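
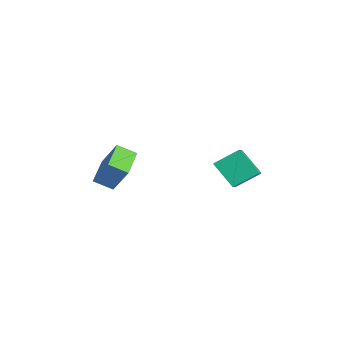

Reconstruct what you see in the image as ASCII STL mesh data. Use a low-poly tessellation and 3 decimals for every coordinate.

solid 
facet normal -0.367 -0.440 -0.820
outer loop
vertex -0.938 -4.766 -4.343
vertex -2.927 -4.323 -3.69
vertex -0.891 -3.621 -4.978
endloop
endfacet
facet normal 0.930 -0.207 -0.305
outer loop
vertex -0.153 -2.737 -3.33
vertex -0.938 -4.766 -4.343
vertex -0.891 -3.621 -4.978
endloop
endfacet
facet normal -0.367 -0.440 -0.820
outer loop
vertex -0.891 -3.621 -4.978
vertex -2.927 -4.323 -3.69
vertex -2.88 -3.178 -4.325
endloop
endfacet
facet normal 0.036 0.874 -0.485
outer loop
vertex -2.88 -3.178 -4.325
vertex -0.153 -2.737 -3.33
vertex -0.891 -3.621 -4.978
endloop
endfacet
facet normal -0.036 -0.874 0.485
outer loop
vertex -0.938 -4.766 -4.343
vertex -2.189 -3.439 -2.042
vertex -2.927 -4.323 -3.69
endloop
endfacet
facet normal 0.930 -0.207 -0.305
outer loop
vertex -0.2 -3.882 -2.695
vertex -0.938 -4.766 -4.343
vertex -0.153 -2.737 -3.33
endloop
endfacet
facet normal -0.036 -0.874 0.485
outer loop
vertex -0.2 -3.882 -2.695
vertex -2.189 -3.439 -2.042
vertex -0.938 -4.766 -4.343
endloop
endfacet
facet normal -0.930 0.207 0.305
outer loop
vertex -2.927 -4.323 -3.69
vertex -2.189 -3.439 -2.042
vertex -2.88 -3.178 -4.325
endloop
endfacet
facet normal 0.036 0.874 -0.485
outer loop
vertex -2.142 -2.294 -2.677
vertex -0.153 -2.737 -3.33
vertex -2.88 -3.178 -4.325
endloop
endfacet
facet normal -0.930 0.207 0.305
outer loop
vertex -2.88 -3.178 -4.325
vertex -2.189 -3.439 -2.042
vertex -2.142 -2.294 -2.677
endloop
endfacet
facet normal 0.367 0.440 0.820
outer loop
vertex -2.142 -2.294 -2.677
vertex -0.2 -3.882 -2.695
vertex -0.153 -2.737 -3.33
endloop
endfacet
facet normal 0.367 0.440 0.820
outer loop
vertex -2.189 -3.439 -2.042
vertex -0.2 -3.882 -2.695
vertex -2.142 -2.294 -2.677
endloop
endfacet
facet normal -0.455 -0.538 0.709
outer loop
vertex 1.14 3.357 -0.956
vertex 0.402 3.549 -1.284
vertex 1.225 1.955 -1.966
endloop
endfacet
facet normal 0.889 -0.231 0.396
outer loop
vertex 2.118 3.011 -3.356
vertex 1.14 3.357 -0.956
vertex 1.225 1.955 -1.966
endloop
endfacet
facet normal -0.456 -0.539 0.709
outer loop
vertex 1.225 1.955 -1.966
vertex 0.402 3.549 -1.284
vertex 0.487 2.147 -2.295
endloop
endfacet
facet normal 0.049 -0.810 -0.584
outer loop
vertex 0.487 2.147 -2.295
vertex 2.118 3.011 -3.356
vertex 1.225 1.955 -1.966
endloop
endfacet
facet normal -0.049 0.810 0.584
outer loop
vertex 1.14 3.357 -0.956
vertex 1.295 4.605 -2.674
vertex 0.402 3.549 -1.284
endloop
endfacet
facet normal 0.889 -0.231 0.396
outer loop
vertex 2.033 4.413 -2.345
vertex 1.14 3.357 -0.956
vertex 2.118 3.011 -3.356
endloop
endfacet
facet normal -0.050 0.810 0.584
outer loop
vertex 2.033 4.413 -2.345
vertex 1.295 4.605 -2.674
vertex 1.14 3.357 -0.956
endloop
endfacet
facet normal -0.889 0.231 -0.395
outer loop
vertex 0.402 3.549 -1.284
vertex 1.295 4.605 -2.674
vertex 0.487 2.147 -2.295
endloop
endfacet
facet normal 0.049 -0.810 -0.584
outer loop
vertex 1.38 3.203 -3.684
vertex 2.118 3.011 -3.356
vertex 0.487 2.147 -2.295
endloop
endfacet
facet normal -0.889 0.231 -0.396
outer loop
vertex 0.487 2.147 -2.295
vertex 1.295 4.605 -2.674
vertex 1.38 3.203 -3.684
endloop
endfacet
facet normal 0.455 0.539 -0.709
outer loop
vertex 1.38 3.203 -3.684
vertex 2.033 4.413 -2.345
vertex 2.118 3.011 -3.356
endloop
endfacet
facet normal 0.456 0.538 -0.709
outer loop
vertex 1.295 4.605 -2.674
vertex 2.033 4.413 -2.345
vertex 1.38 3.203 -3.684
endloop
endfacet

endsolid


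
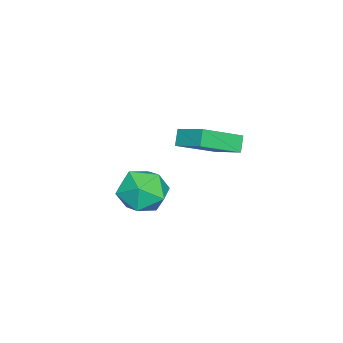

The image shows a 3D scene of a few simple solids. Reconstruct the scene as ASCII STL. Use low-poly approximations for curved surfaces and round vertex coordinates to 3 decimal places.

solid 
facet normal 0.368 0.675 0.640
outer loop
vertex 0.067 0.48 -2.136
vertex -0.63 -0.018 -1.21
vertex 0.536 -0.45 -1.424
endloop
endfacet
facet normal 0.842 0.523 0.129
outer loop
vertex 0.067 0.48 -2.136
vertex 0.536 -0.45 -1.424
vertex 0.728 -0.452 -2.671
endloop
endfacet
facet normal 0.543 0.673 -0.501
outer loop
vertex 0.067 0.48 -2.136
vertex 0.728 -0.452 -2.671
vertex -0.32 -0.021 -3.228
endloop
endfacet
facet normal -0.116 0.918 -0.380
outer loop
vertex 0.067 0.48 -2.136
vertex -0.32 -0.021 -3.228
vertex -1.159 0.247 -2.324
endloop
endfacet
facet normal -0.224 0.919 0.325
outer loop
vertex 0.067 0.48 -2.136
vertex -1.159 0.247 -2.324
vertex -0.63 -0.018 -1.21
endloop
endfacet
facet normal 0.972 -0.178 0.150
outer loop
vertex 0.728 -0.452 -2.671
vertex 0.536 -0.45 -1.424
vertex 0.439 -1.527 -2.076
endloop
endfacet
facet normal 0.204 0.068 0.977
outer loop
vertex 0.536 -0.45 -1.424
vertex -0.63 -0.018 -1.21
vertex -0.4 -1.259 -1.172
endloop
endfacet
facet normal -0.754 0.462 0.468
outer loop
vertex -0.63 -0.018 -1.21
vertex -1.159 0.247 -2.324
vertex -1.448 -0.828 -1.729
endloop
endfacet
facet normal -0.579 0.460 -0.673
outer loop
vertex -1.159 0.247 -2.324
vertex -0.32 -0.021 -3.228
vertex -1.256 -0.83 -2.976
endloop
endfacet
facet normal 0.489 0.064 -0.870
outer loop
vertex -0.32 -0.021 -3.228
vertex 0.728 -0.452 -2.671
vertex -0.09 -1.262 -3.19
endloop
endfacet
facet normal 0.116 -0.918 0.380
outer loop
vertex -0.787 -1.76 -2.264
vertex 0.439 -1.527 -2.076
vertex -0.4 -1.259 -1.172
endloop
endfacet
facet normal -0.543 -0.673 0.501
outer loop
vertex -0.787 -1.76 -2.264
vertex -0.4 -1.259 -1.172
vertex -1.448 -0.828 -1.729
endloop
endfacet
facet normal -0.842 -0.523 -0.129
outer loop
vertex -0.787 -1.76 -2.264
vertex -1.448 -0.828 -1.729
vertex -1.256 -0.83 -2.976
endloop
endfacet
facet normal -0.368 -0.675 -0.640
outer loop
vertex -0.787 -1.76 -2.264
vertex -1.256 -0.83 -2.976
vertex -0.09 -1.262 -3.19
endloop
endfacet
facet normal 0.224 -0.919 -0.325
outer loop
vertex -0.787 -1.76 -2.264
vertex -0.09 -1.262 -3.19
vertex 0.439 -1.527 -2.076
endloop
endfacet
facet normal 0.579 -0.460 0.673
outer loop
vertex -0.4 -1.259 -1.172
vertex 0.439 -1.527 -2.076
vertex 0.536 -0.45 -1.424
endloop
endfacet
facet normal -0.489 -0.064 0.870
outer loop
vertex -1.448 -0.828 -1.729
vertex -0.4 -1.259 -1.172
vertex -0.63 -0.018 -1.21
endloop
endfacet
facet normal -0.972 0.178 -0.150
outer loop
vertex -1.256 -0.83 -2.976
vertex -1.448 -0.828 -1.729
vertex -1.159 0.247 -2.324
endloop
endfacet
facet normal -0.204 -0.068 -0.977
outer loop
vertex -0.09 -1.262 -3.19
vertex -1.256 -0.83 -2.976
vertex -0.32 -0.021 -3.228
endloop
endfacet
facet normal 0.754 -0.462 -0.468
outer loop
vertex 0.439 -1.527 -2.076
vertex -0.09 -1.262 -3.19
vertex 0.728 -0.452 -2.671
endloop
endfacet
facet normal -0.680 0.573 -0.457
outer loop
vertex -0.437 2.608 1.932
vertex 0.2 3.893 2.593
vertex 0.071 2.691 1.28
endloop
endfacet
facet normal -0.403 -0.814 -0.418
outer loop
vertex 1.48 1.507 2.227
vertex -0.437 2.608 1.932
vertex 0.071 2.691 1.28
endloop
endfacet
facet normal -0.681 0.572 -0.457
outer loop
vertex 0.071 2.691 1.28
vertex 0.2 3.893 2.593
vertex 0.708 3.977 1.942
endloop
endfacet
facet normal 0.612 0.101 -0.784
outer loop
vertex 0.708 3.977 1.942
vertex 1.48 1.507 2.227
vertex 0.071 2.691 1.28
endloop
endfacet
facet normal -0.612 -0.100 0.785
outer loop
vertex -0.437 2.608 1.932
vertex 1.609 2.709 3.54
vertex 0.2 3.893 2.593
endloop
endfacet
facet normal -0.403 -0.814 -0.419
outer loop
vertex 0.972 1.423 2.878
vertex -0.437 2.608 1.932
vertex 1.48 1.507 2.227
endloop
endfacet
facet normal -0.612 -0.101 0.785
outer loop
vertex 0.972 1.423 2.878
vertex 1.609 2.709 3.54
vertex -0.437 2.608 1.932
endloop
endfacet
facet normal 0.402 0.814 0.419
outer loop
vertex 0.2 3.893 2.593
vertex 1.609 2.709 3.54
vertex 0.708 3.977 1.942
endloop
endfacet
facet normal 0.612 0.101 -0.785
outer loop
vertex 2.117 2.792 2.888
vertex 1.48 1.507 2.227
vertex 0.708 3.977 1.942
endloop
endfacet
facet normal 0.404 0.814 0.418
outer loop
vertex 0.708 3.977 1.942
vertex 1.609 2.709 3.54
vertex 2.117 2.792 2.888
endloop
endfacet
facet normal 0.681 -0.573 0.457
outer loop
vertex 2.117 2.792 2.888
vertex 0.972 1.423 2.878
vertex 1.48 1.507 2.227
endloop
endfacet
facet normal 0.681 -0.573 0.457
outer loop
vertex 1.609 2.709 3.54
vertex 0.972 1.423 2.878
vertex 2.117 2.792 2.888
endloop
endfacet

endsolid


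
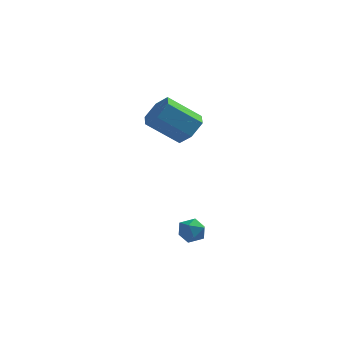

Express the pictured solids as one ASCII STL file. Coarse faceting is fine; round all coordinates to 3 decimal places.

solid 
facet normal -0.971 -0.239 0.028
outer loop
vertex -2.199 -2.744 -3.477
vertex -2.014 -3.467 -3.221
vertex -2.142 -2.886 -2.703
endloop
endfacet
facet normal -0.876 0.459 0.149
outer loop
vertex -2.199 -2.744 -3.477
vertex -2.142 -2.886 -2.703
vertex -1.845 -2.221 -3.004
endloop
endfacet
facet normal -0.536 0.736 -0.413
outer loop
vertex -2.199 -2.744 -3.477
vertex -1.845 -2.221 -3.004
vertex -1.534 -2.39 -3.709
endloop
endfacet
facet normal -0.420 0.210 -0.883
outer loop
vertex -2.199 -2.744 -3.477
vertex -1.534 -2.39 -3.709
vertex -1.638 -3.16 -3.843
endloop
endfacet
facet normal -0.689 -0.392 -0.610
outer loop
vertex -2.199 -2.744 -3.477
vertex -1.638 -3.16 -3.843
vertex -2.014 -3.467 -3.221
endloop
endfacet
facet normal -0.453 0.528 0.719
outer loop
vertex -1.845 -2.221 -3.004
vertex -2.142 -2.886 -2.703
vertex -1.442 -2.62 -2.457
endloop
endfacet
facet normal -0.605 -0.600 0.523
outer loop
vertex -2.142 -2.886 -2.703
vertex -2.014 -3.467 -3.221
vertex -1.546 -3.39 -2.591
endloop
endfacet
facet normal -0.149 -0.848 -0.509
outer loop
vertex -2.014 -3.467 -3.221
vertex -1.638 -3.16 -3.843
vertex -1.235 -3.559 -3.296
endloop
endfacet
facet normal 0.286 0.127 -0.950
outer loop
vertex -1.638 -3.16 -3.843
vertex -1.534 -2.39 -3.709
vertex -0.938 -2.894 -3.597
endloop
endfacet
facet normal 0.097 0.977 -0.191
outer loop
vertex -1.534 -2.39 -3.709
vertex -1.845 -2.221 -3.004
vertex -1.066 -2.313 -3.079
endloop
endfacet
facet normal 0.420 -0.210 0.883
outer loop
vertex -0.881 -3.036 -2.823
vertex -1.442 -2.62 -2.457
vertex -1.546 -3.39 -2.591
endloop
endfacet
facet normal 0.536 -0.736 0.413
outer loop
vertex -0.881 -3.036 -2.823
vertex -1.546 -3.39 -2.591
vertex -1.235 -3.559 -3.296
endloop
endfacet
facet normal 0.876 -0.459 -0.149
outer loop
vertex -0.881 -3.036 -2.823
vertex -1.235 -3.559 -3.296
vertex -0.938 -2.894 -3.597
endloop
endfacet
facet normal 0.971 0.239 -0.028
outer loop
vertex -0.881 -3.036 -2.823
vertex -0.938 -2.894 -3.597
vertex -1.066 -2.313 -3.079
endloop
endfacet
facet normal 0.689 0.392 0.610
outer loop
vertex -0.881 -3.036 -2.823
vertex -1.066 -2.313 -3.079
vertex -1.442 -2.62 -2.457
endloop
endfacet
facet normal -0.286 -0.127 0.950
outer loop
vertex -1.546 -3.39 -2.591
vertex -1.442 -2.62 -2.457
vertex -2.142 -2.886 -2.703
endloop
endfacet
facet normal -0.097 -0.977 0.191
outer loop
vertex -1.235 -3.559 -3.296
vertex -1.546 -3.39 -2.591
vertex -2.014 -3.467 -3.221
endloop
endfacet
facet normal 0.453 -0.528 -0.719
outer loop
vertex -0.938 -2.894 -3.597
vertex -1.235 -3.559 -3.296
vertex -1.638 -3.16 -3.843
endloop
endfacet
facet normal 0.605 0.600 -0.523
outer loop
vertex -1.066 -2.313 -3.079
vertex -0.938 -2.894 -3.597
vertex -1.534 -2.39 -3.709
endloop
endfacet
facet normal 0.149 0.848 0.509
outer loop
vertex -1.442 -2.62 -2.457
vertex -1.066 -2.313 -3.079
vertex -1.845 -2.221 -3.004
endloop
endfacet
facet normal 0.722 0.294 -0.626
outer loop
vertex -1.833 0.094 2.809
vertex -2.537 0.465 2.171
vertex -2.147 1.06 2.901
endloop
endfacet
facet normal 0.619 0.127 0.775
outer loop
vertex -1.833 0.094 2.809
vertex -2.147 1.06 2.901
vertex -3.379 -0.536 4.148
endloop
endfacet
facet normal 0.619 0.127 0.775
outer loop
vertex -3.379 -0.536 4.148
vertex -2.147 1.06 2.901
vertex -3.693 0.43 4.24
endloop
endfacet
facet normal -0.723 -0.294 0.625
outer loop
vertex -3.379 -0.536 4.148
vertex -3.693 0.43 4.24
vertex -4.083 -0.165 3.509
endloop
endfacet
facet normal 0.722 0.294 -0.626
outer loop
vertex -2.147 1.06 2.901
vertex -2.537 0.465 2.171
vertex -2.851 1.431 2.263
endloop
endfacet
facet normal 0.043 0.884 0.466
outer loop
vertex -2.147 1.06 2.901
vertex -2.851 1.431 2.263
vertex -3.693 0.43 4.24
endloop
endfacet
facet normal 0.043 0.884 0.466
outer loop
vertex -3.693 0.43 4.24
vertex -2.851 1.431 2.263
vertex -4.397 0.801 3.602
endloop
endfacet
facet normal -0.722 -0.295 0.625
outer loop
vertex -3.693 0.43 4.24
vertex -4.397 0.801 3.602
vertex -4.083 -0.165 3.509
endloop
endfacet
facet normal 0.723 0.294 -0.625
outer loop
vertex -2.851 1.431 2.263
vertex -2.537 0.465 2.171
vertex -3.241 0.836 1.532
endloop
endfacet
facet normal -0.576 0.757 -0.309
outer loop
vertex -2.851 1.431 2.263
vertex -3.241 0.836 1.532
vertex -4.397 0.801 3.602
endloop
endfacet
facet normal -0.576 0.757 -0.309
outer loop
vertex -4.397 0.801 3.602
vertex -3.241 0.836 1.532
vertex -4.787 0.206 2.871
endloop
endfacet
facet normal -0.722 -0.295 0.625
outer loop
vertex -4.397 0.801 3.602
vertex -4.787 0.206 2.871
vertex -4.083 -0.165 3.509
endloop
endfacet
facet normal 0.723 0.294 -0.625
outer loop
vertex -3.241 0.836 1.532
vertex -2.537 0.465 2.171
vertex -2.927 -0.13 1.44
endloop
endfacet
facet normal -0.619 -0.127 -0.775
outer loop
vertex -3.241 0.836 1.532
vertex -2.927 -0.13 1.44
vertex -4.787 0.206 2.871
endloop
endfacet
facet normal -0.619 -0.127 -0.775
outer loop
vertex -4.787 0.206 2.871
vertex -2.927 -0.13 1.44
vertex -4.473 -0.76 2.779
endloop
endfacet
facet normal -0.722 -0.294 0.626
outer loop
vertex -4.787 0.206 2.871
vertex -4.473 -0.76 2.779
vertex -4.083 -0.165 3.509
endloop
endfacet
facet normal 0.722 0.295 -0.625
outer loop
vertex -2.927 -0.13 1.44
vertex -2.537 0.465 2.171
vertex -2.223 -0.501 2.078
endloop
endfacet
facet normal -0.043 -0.884 -0.466
outer loop
vertex -2.927 -0.13 1.44
vertex -2.223 -0.501 2.078
vertex -4.473 -0.76 2.779
endloop
endfacet
facet normal -0.043 -0.884 -0.466
outer loop
vertex -4.473 -0.76 2.779
vertex -2.223 -0.501 2.078
vertex -3.769 -1.131 3.417
endloop
endfacet
facet normal -0.722 -0.294 0.626
outer loop
vertex -4.473 -0.76 2.779
vertex -3.769 -1.131 3.417
vertex -4.083 -0.165 3.509
endloop
endfacet
facet normal 0.722 0.295 -0.625
outer loop
vertex -2.223 -0.501 2.078
vertex -2.537 0.465 2.171
vertex -1.833 0.094 2.809
endloop
endfacet
facet normal 0.576 -0.757 0.309
outer loop
vertex -2.223 -0.501 2.078
vertex -1.833 0.094 2.809
vertex -3.769 -1.131 3.417
endloop
endfacet
facet normal 0.576 -0.757 0.309
outer loop
vertex -3.769 -1.131 3.417
vertex -1.833 0.094 2.809
vertex -3.379 -0.536 4.148
endloop
endfacet
facet normal -0.723 -0.294 0.625
outer loop
vertex -3.769 -1.131 3.417
vertex -3.379 -0.536 4.148
vertex -4.083 -0.165 3.509
endloop
endfacet

endsolid


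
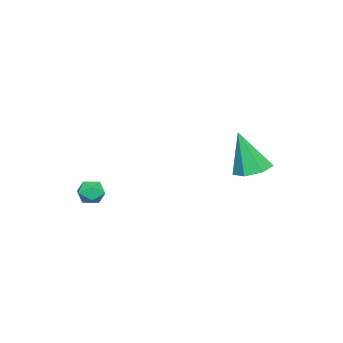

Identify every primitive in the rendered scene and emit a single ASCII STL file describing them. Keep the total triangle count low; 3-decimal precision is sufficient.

solid 
facet normal -0.068 0.297 -0.952
outer loop
vertex -0.965 2.517 -0.289
vertex -1.524 3.19 -0.039
vertex -0.616 3.2 -0.101
endloop
endfacet
facet normal 0.860 -0.484 0.160
outer loop
vertex -0.965 2.517 -0.289
vertex -0.616 3.2 -0.101
vertex -1.376 2.55 2.019
endloop
endfacet
facet normal -0.068 0.296 -0.953
outer loop
vertex -0.616 3.2 -0.101
vertex -1.524 3.19 -0.039
vertex -0.951 3.876 0.133
endloop
endfacet
facet normal 0.869 0.292 0.401
outer loop
vertex -0.616 3.2 -0.101
vertex -0.951 3.876 0.133
vertex -1.376 2.55 2.019
endloop
endfacet
facet normal -0.069 0.296 -0.953
outer loop
vertex -0.951 3.876 0.133
vertex -1.524 3.19 -0.039
vertex -1.717 4.035 0.238
endloop
endfacet
facet normal 0.241 0.768 0.594
outer loop
vertex -0.951 3.876 0.133
vertex -1.717 4.035 0.238
vertex -1.376 2.55 2.019
endloop
endfacet
facet normal -0.068 0.297 -0.953
outer loop
vertex -1.717 4.035 0.238
vertex -1.524 3.19 -0.039
vertex -2.338 3.558 0.134
endloop
endfacet
facet normal -0.550 0.587 0.594
outer loop
vertex -1.717 4.035 0.238
vertex -2.338 3.558 0.134
vertex -1.376 2.55 2.019
endloop
endfacet
facet normal -0.068 0.296 -0.953
outer loop
vertex -2.338 3.558 0.134
vertex -1.524 3.19 -0.039
vertex -2.346 2.804 -0.1
endloop
endfacet
facet normal -0.908 -0.115 0.402
outer loop
vertex -2.338 3.558 0.134
vertex -2.346 2.804 -0.1
vertex -1.376 2.55 2.019
endloop
endfacet
facet normal -0.068 0.296 -0.953
outer loop
vertex -2.346 2.804 -0.1
vertex -1.524 3.19 -0.039
vertex -1.735 2.341 -0.288
endloop
endfacet
facet normal -0.564 -0.810 0.161
outer loop
vertex -2.346 2.804 -0.1
vertex -1.735 2.341 -0.288
vertex -1.376 2.55 2.019
endloop
endfacet
facet normal -0.069 0.297 -0.953
outer loop
vertex -1.735 2.341 -0.288
vertex -1.524 3.19 -0.039
vertex -0.965 2.517 -0.289
endloop
endfacet
facet normal 0.223 -0.973 0.054
outer loop
vertex -1.735 2.341 -0.288
vertex -0.965 2.517 -0.289
vertex -1.376 2.55 2.019
endloop
endfacet
facet normal -0.601 0.749 0.277
outer loop
vertex 2.022 -1.976 -0.937
vertex 2.251 -2.029 -0.296
vertex 2.566 -1.613 -0.738
endloop
endfacet
facet normal -0.401 0.822 -0.404
outer loop
vertex 2.022 -1.976 -0.937
vertex 2.566 -1.613 -0.738
vertex 2.562 -1.916 -1.351
endloop
endfacet
facet normal -0.607 0.238 -0.758
outer loop
vertex 2.022 -1.976 -0.937
vertex 2.562 -1.916 -1.351
vertex 2.246 -2.519 -1.287
endloop
endfacet
facet normal -0.935 -0.195 -0.296
outer loop
vertex 2.022 -1.976 -0.937
vertex 2.246 -2.519 -1.287
vertex 2.054 -2.588 -0.635
endloop
endfacet
facet normal -0.932 0.120 0.343
outer loop
vertex 2.022 -1.976 -0.937
vertex 2.054 -2.588 -0.635
vertex 2.251 -2.029 -0.296
endloop
endfacet
facet normal 0.313 0.851 -0.422
outer loop
vertex 2.562 -1.916 -1.351
vertex 2.566 -1.613 -0.738
vertex 3.126 -1.932 -0.965
endloop
endfacet
facet normal -0.013 0.733 0.680
outer loop
vertex 2.566 -1.613 -0.738
vertex 2.251 -2.029 -0.296
vertex 2.934 -2.001 -0.313
endloop
endfacet
facet normal -0.547 -0.285 0.787
outer loop
vertex 2.251 -2.029 -0.296
vertex 2.054 -2.588 -0.635
vertex 2.618 -2.604 -0.249
endloop
endfacet
facet normal -0.553 -0.795 -0.247
outer loop
vertex 2.054 -2.588 -0.635
vertex 2.246 -2.519 -1.287
vertex 2.614 -2.907 -0.862
endloop
endfacet
facet normal -0.021 -0.095 -0.995
outer loop
vertex 2.246 -2.519 -1.287
vertex 2.562 -1.916 -1.351
vertex 2.929 -2.491 -1.304
endloop
endfacet
facet normal 0.935 0.195 0.296
outer loop
vertex 3.158 -2.544 -0.663
vertex 3.126 -1.932 -0.965
vertex 2.934 -2.001 -0.313
endloop
endfacet
facet normal 0.607 -0.238 0.758
outer loop
vertex 3.158 -2.544 -0.663
vertex 2.934 -2.001 -0.313
vertex 2.618 -2.604 -0.249
endloop
endfacet
facet normal 0.401 -0.822 0.404
outer loop
vertex 3.158 -2.544 -0.663
vertex 2.618 -2.604 -0.249
vertex 2.614 -2.907 -0.862
endloop
endfacet
facet normal 0.601 -0.749 -0.277
outer loop
vertex 3.158 -2.544 -0.663
vertex 2.614 -2.907 -0.862
vertex 2.929 -2.491 -1.304
endloop
endfacet
facet normal 0.932 -0.120 -0.343
outer loop
vertex 3.158 -2.544 -0.663
vertex 2.929 -2.491 -1.304
vertex 3.126 -1.932 -0.965
endloop
endfacet
facet normal 0.553 0.795 0.247
outer loop
vertex 2.934 -2.001 -0.313
vertex 3.126 -1.932 -0.965
vertex 2.566 -1.613 -0.738
endloop
endfacet
facet normal 0.021 0.095 0.995
outer loop
vertex 2.618 -2.604 -0.249
vertex 2.934 -2.001 -0.313
vertex 2.251 -2.029 -0.296
endloop
endfacet
facet normal -0.313 -0.851 0.422
outer loop
vertex 2.614 -2.907 -0.862
vertex 2.618 -2.604 -0.249
vertex 2.054 -2.588 -0.635
endloop
endfacet
facet normal 0.013 -0.733 -0.680
outer loop
vertex 2.929 -2.491 -1.304
vertex 2.614 -2.907 -0.862
vertex 2.246 -2.519 -1.287
endloop
endfacet
facet normal 0.547 0.285 -0.787
outer loop
vertex 3.126 -1.932 -0.965
vertex 2.929 -2.491 -1.304
vertex 2.562 -1.916 -1.351
endloop
endfacet

endsolid


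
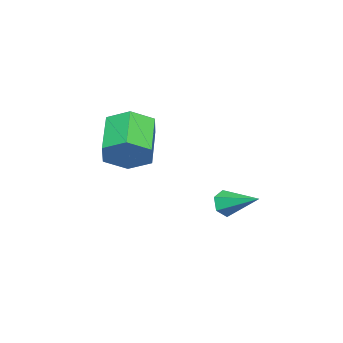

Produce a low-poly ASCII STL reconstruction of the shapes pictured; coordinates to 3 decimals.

solid 
facet normal -0.192 -0.902 -0.386
outer loop
vertex 0.944 2.049 -2.091
vertex 0.567 2.308 -2.509
vertex 1.169 2.235 -2.638
endloop
endfacet
facet normal 0.926 -0.006 0.379
outer loop
vertex 0.944 2.049 -2.091
vertex 1.169 2.235 -2.638
vertex 0.873 3.752 -1.891
endloop
endfacet
facet normal -0.192 -0.902 -0.387
outer loop
vertex 1.169 2.235 -2.638
vertex 0.567 2.308 -2.509
vertex 0.792 2.495 -3.056
endloop
endfacet
facet normal 0.791 0.387 -0.473
outer loop
vertex 1.169 2.235 -2.638
vertex 0.792 2.495 -3.056
vertex 0.873 3.752 -1.891
endloop
endfacet
facet normal -0.192 -0.902 -0.387
outer loop
vertex 0.792 2.495 -3.056
vertex 0.567 2.308 -2.509
vertex 0.19 2.568 -2.928
endloop
endfacet
facet normal -0.073 0.680 -0.729
outer loop
vertex 0.792 2.495 -3.056
vertex 0.19 2.568 -2.928
vertex 0.873 3.752 -1.891
endloop
endfacet
facet normal -0.192 -0.902 -0.387
outer loop
vertex 0.19 2.568 -2.928
vertex 0.567 2.308 -2.509
vertex -0.035 2.381 -2.381
endloop
endfacet
facet normal -0.804 0.580 -0.132
outer loop
vertex 0.19 2.568 -2.928
vertex -0.035 2.381 -2.381
vertex 0.873 3.752 -1.891
endloop
endfacet
facet normal -0.192 -0.902 -0.387
outer loop
vertex -0.035 2.381 -2.381
vertex 0.567 2.308 -2.509
vertex 0.341 2.122 -1.963
endloop
endfacet
facet normal -0.670 0.187 0.718
outer loop
vertex -0.035 2.381 -2.381
vertex 0.341 2.122 -1.963
vertex 0.873 3.752 -1.891
endloop
endfacet
facet normal -0.191 -0.902 -0.387
outer loop
vertex 0.341 2.122 -1.963
vertex 0.567 2.308 -2.509
vertex 0.944 2.049 -2.091
endloop
endfacet
facet normal 0.194 -0.106 0.975
outer loop
vertex 0.341 2.122 -1.963
vertex 0.944 2.049 -2.091
vertex 0.873 3.752 -1.891
endloop
endfacet
facet normal 0.793 0.310 -0.525
outer loop
vertex 2.766 -0.5 0.836
vertex 2.283 -0.721 -0.023
vertex 2.194 0.199 0.385
endloop
endfacet
facet normal 0.225 0.652 0.724
outer loop
vertex 2.766 -0.5 0.836
vertex 2.194 0.199 0.385
vertex 1.34 -1.058 1.782
endloop
endfacet
facet normal 0.224 0.652 0.724
outer loop
vertex 1.34 -1.058 1.782
vertex 2.194 0.199 0.385
vertex 0.767 -0.359 1.33
endloop
endfacet
facet normal -0.792 -0.310 0.525
outer loop
vertex 1.34 -1.058 1.782
vertex 0.767 -0.359 1.33
vertex 0.857 -1.279 0.923
endloop
endfacet
facet normal 0.793 0.310 -0.525
outer loop
vertex 2.194 0.199 0.385
vertex 2.283 -0.721 -0.023
vertex 1.711 -0.022 -0.474
endloop
endfacet
facet normal -0.379 0.925 -0.025
outer loop
vertex 2.194 0.199 0.385
vertex 1.711 -0.022 -0.474
vertex 0.767 -0.359 1.33
endloop
endfacet
facet normal -0.379 0.925 -0.025
outer loop
vertex 0.767 -0.359 1.33
vertex 1.711 -0.022 -0.474
vertex 0.284 -0.58 0.471
endloop
endfacet
facet normal -0.792 -0.310 0.525
outer loop
vertex 0.767 -0.359 1.33
vertex 0.284 -0.58 0.471
vertex 0.857 -1.279 0.923
endloop
endfacet
facet normal 0.793 0.310 -0.525
outer loop
vertex 1.711 -0.022 -0.474
vertex 2.283 -0.721 -0.023
vertex 1.8 -0.942 -0.882
endloop
endfacet
facet normal -0.603 0.274 -0.749
outer loop
vertex 1.711 -0.022 -0.474
vertex 1.8 -0.942 -0.882
vertex 0.284 -0.58 0.471
endloop
endfacet
facet normal -0.604 0.272 -0.749
outer loop
vertex 0.284 -0.58 0.471
vertex 1.8 -0.942 -0.882
vertex 0.374 -1.5 0.064
endloop
endfacet
facet normal -0.792 -0.310 0.525
outer loop
vertex 0.284 -0.58 0.471
vertex 0.374 -1.5 0.064
vertex 0.857 -1.279 0.923
endloop
endfacet
facet normal 0.792 0.310 -0.525
outer loop
vertex 1.8 -0.942 -0.882
vertex 2.283 -0.721 -0.023
vertex 2.373 -1.641 -0.43
endloop
endfacet
facet normal -0.225 -0.652 -0.724
outer loop
vertex 1.8 -0.942 -0.882
vertex 2.373 -1.641 -0.43
vertex 0.374 -1.5 0.064
endloop
endfacet
facet normal -0.225 -0.652 -0.724
outer loop
vertex 0.374 -1.5 0.064
vertex 2.373 -1.641 -0.43
vertex 0.946 -2.199 0.515
endloop
endfacet
facet normal -0.793 -0.310 0.525
outer loop
vertex 0.374 -1.5 0.064
vertex 0.946 -2.199 0.515
vertex 0.857 -1.279 0.923
endloop
endfacet
facet normal 0.792 0.310 -0.525
outer loop
vertex 2.373 -1.641 -0.43
vertex 2.283 -0.721 -0.023
vertex 2.856 -1.42 0.429
endloop
endfacet
facet normal 0.379 -0.925 0.025
outer loop
vertex 2.373 -1.641 -0.43
vertex 2.856 -1.42 0.429
vertex 0.946 -2.199 0.515
endloop
endfacet
facet normal 0.379 -0.925 0.025
outer loop
vertex 0.946 -2.199 0.515
vertex 2.856 -1.42 0.429
vertex 1.429 -1.978 1.374
endloop
endfacet
facet normal -0.793 -0.310 0.525
outer loop
vertex 0.946 -2.199 0.515
vertex 1.429 -1.978 1.374
vertex 0.857 -1.279 0.923
endloop
endfacet
facet normal 0.792 0.310 -0.525
outer loop
vertex 2.856 -1.42 0.429
vertex 2.283 -0.721 -0.023
vertex 2.766 -0.5 0.836
endloop
endfacet
facet normal 0.603 -0.273 0.750
outer loop
vertex 2.856 -1.42 0.429
vertex 2.766 -0.5 0.836
vertex 1.429 -1.978 1.374
endloop
endfacet
facet normal 0.604 -0.274 0.749
outer loop
vertex 1.429 -1.978 1.374
vertex 2.766 -0.5 0.836
vertex 1.34 -1.058 1.782
endloop
endfacet
facet normal -0.793 -0.310 0.525
outer loop
vertex 1.429 -1.978 1.374
vertex 1.34 -1.058 1.782
vertex 0.857 -1.279 0.923
endloop
endfacet

endsolid


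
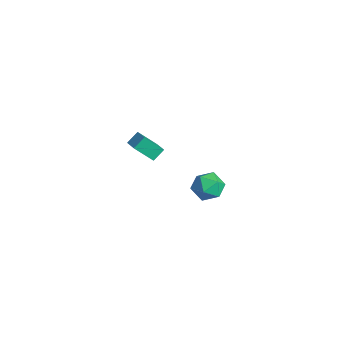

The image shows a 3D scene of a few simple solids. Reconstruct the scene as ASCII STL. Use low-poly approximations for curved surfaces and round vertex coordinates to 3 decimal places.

solid 
facet normal -0.630 -0.020 0.777
outer loop
vertex 3.11 1.468 0.856
vertex 2.632 0.745 0.45
vertex 3.364 0.563 1.039
endloop
endfacet
facet normal 0.018 0.203 0.979
outer loop
vertex 3.11 1.468 0.856
vertex 3.364 0.563 1.039
vertex 4.035 1.228 0.889
endloop
endfacet
facet normal 0.182 0.782 0.596
outer loop
vertex 3.11 1.468 0.856
vertex 4.035 1.228 0.889
vertex 3.718 1.821 0.208
endloop
endfacet
facet normal -0.365 0.918 0.157
outer loop
vertex 3.11 1.468 0.856
vertex 3.718 1.821 0.208
vertex 2.85 1.522 -0.063
endloop
endfacet
facet normal -0.866 0.421 0.270
outer loop
vertex 3.11 1.468 0.856
vertex 2.85 1.522 -0.063
vertex 2.632 0.745 0.45
endloop
endfacet
facet normal 0.488 -0.309 0.816
outer loop
vertex 4.035 1.228 0.889
vertex 3.364 0.563 1.039
vertex 4.13 0.358 0.503
endloop
endfacet
facet normal -0.560 -0.669 0.489
outer loop
vertex 3.364 0.563 1.039
vertex 2.632 0.745 0.45
vertex 3.262 0.059 0.232
endloop
endfacet
facet normal -0.942 0.045 -0.333
outer loop
vertex 2.632 0.745 0.45
vertex 2.85 1.522 -0.063
vertex 2.945 0.652 -0.449
endloop
endfacet
facet normal -0.132 0.848 -0.513
outer loop
vertex 2.85 1.522 -0.063
vertex 3.718 1.821 0.208
vertex 3.616 1.317 -0.599
endloop
endfacet
facet normal 0.752 0.628 0.197
outer loop
vertex 3.718 1.821 0.208
vertex 4.035 1.228 0.889
vertex 4.348 1.135 -0.01
endloop
endfacet
facet normal 0.365 -0.918 -0.157
outer loop
vertex 3.87 0.412 -0.416
vertex 4.13 0.358 0.503
vertex 3.262 0.059 0.232
endloop
endfacet
facet normal -0.182 -0.782 -0.596
outer loop
vertex 3.87 0.412 -0.416
vertex 3.262 0.059 0.232
vertex 2.945 0.652 -0.449
endloop
endfacet
facet normal -0.018 -0.203 -0.979
outer loop
vertex 3.87 0.412 -0.416
vertex 2.945 0.652 -0.449
vertex 3.616 1.317 -0.599
endloop
endfacet
facet normal 0.630 0.020 -0.777
outer loop
vertex 3.87 0.412 -0.416
vertex 3.616 1.317 -0.599
vertex 4.348 1.135 -0.01
endloop
endfacet
facet normal 0.866 -0.421 -0.270
outer loop
vertex 3.87 0.412 -0.416
vertex 4.348 1.135 -0.01
vertex 4.13 0.358 0.503
endloop
endfacet
facet normal 0.132 -0.848 0.513
outer loop
vertex 3.262 0.059 0.232
vertex 4.13 0.358 0.503
vertex 3.364 0.563 1.039
endloop
endfacet
facet normal -0.752 -0.628 -0.197
outer loop
vertex 2.945 0.652 -0.449
vertex 3.262 0.059 0.232
vertex 2.632 0.745 0.45
endloop
endfacet
facet normal -0.488 0.309 -0.816
outer loop
vertex 3.616 1.317 -0.599
vertex 2.945 0.652 -0.449
vertex 2.85 1.522 -0.063
endloop
endfacet
facet normal 0.560 0.669 -0.489
outer loop
vertex 4.348 1.135 -0.01
vertex 3.616 1.317 -0.599
vertex 3.718 1.821 0.208
endloop
endfacet
facet normal 0.942 -0.045 0.333
outer loop
vertex 4.13 0.358 0.503
vertex 4.348 1.135 -0.01
vertex 4.035 1.228 0.889
endloop
endfacet
facet normal -0.947 0.084 -0.310
outer loop
vertex -4.32 0.141 -1.846
vertex -4.442 0.834 -1.285
vertex -3.881 1.096 -2.93
endloop
endfacet
facet normal 0.136 -0.770 -0.623
outer loop
vertex -2.858 1.006 -2.595
vertex -4.32 0.141 -1.846
vertex -3.881 1.096 -2.93
endloop
endfacet
facet normal -0.947 0.084 -0.310
outer loop
vertex -3.881 1.096 -2.93
vertex -4.442 0.834 -1.285
vertex -4.003 1.789 -2.369
endloop
endfacet
facet normal 0.291 0.632 -0.718
outer loop
vertex -4.003 1.789 -2.369
vertex -2.858 1.006 -2.595
vertex -3.881 1.096 -2.93
endloop
endfacet
facet normal -0.291 -0.632 0.718
outer loop
vertex -4.32 0.141 -1.846
vertex -3.419 0.744 -0.95
vertex -4.442 0.834 -1.285
endloop
endfacet
facet normal 0.136 -0.770 -0.623
outer loop
vertex -3.297 0.051 -1.511
vertex -4.32 0.141 -1.846
vertex -2.858 1.006 -2.595
endloop
endfacet
facet normal -0.291 -0.632 0.718
outer loop
vertex -3.297 0.051 -1.511
vertex -3.419 0.744 -0.95
vertex -4.32 0.141 -1.846
endloop
endfacet
facet normal -0.136 0.770 0.623
outer loop
vertex -4.442 0.834 -1.285
vertex -3.419 0.744 -0.95
vertex -4.003 1.789 -2.369
endloop
endfacet
facet normal 0.291 0.632 -0.718
outer loop
vertex -2.98 1.699 -2.034
vertex -2.858 1.006 -2.595
vertex -4.003 1.789 -2.369
endloop
endfacet
facet normal -0.136 0.770 0.623
outer loop
vertex -4.003 1.789 -2.369
vertex -3.419 0.744 -0.95
vertex -2.98 1.699 -2.034
endloop
endfacet
facet normal 0.947 -0.084 0.310
outer loop
vertex -2.98 1.699 -2.034
vertex -3.297 0.051 -1.511
vertex -2.858 1.006 -2.595
endloop
endfacet
facet normal 0.947 -0.084 0.310
outer loop
vertex -3.419 0.744 -0.95
vertex -3.297 0.051 -1.511
vertex -2.98 1.699 -2.034
endloop
endfacet

endsolid


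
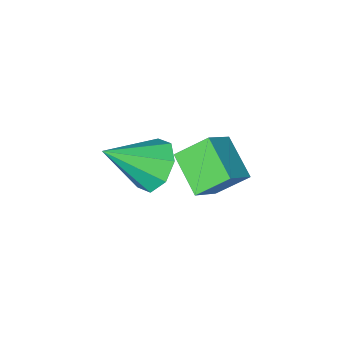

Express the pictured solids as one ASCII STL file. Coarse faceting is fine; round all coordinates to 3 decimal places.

solid 
facet normal -0.757 -0.226 -0.613
outer loop
vertex -4.634 0.461 -2.416
vertex -4.446 1.777 -3.134
vertex -3.813 -0.097 -3.225
endloop
endfacet
facet normal -0.124 -0.871 0.475
outer loop
vertex -2.874 0.183 -2.466
vertex -4.634 0.461 -2.416
vertex -3.813 -0.097 -3.225
endloop
endfacet
facet normal -0.758 -0.226 -0.612
outer loop
vertex -3.813 -0.097 -3.225
vertex -4.446 1.777 -3.134
vertex -3.626 1.218 -3.943
endloop
endfacet
facet normal 0.641 -0.436 -0.632
outer loop
vertex -3.626 1.218 -3.943
vertex -2.874 0.183 -2.466
vertex -3.813 -0.097 -3.225
endloop
endfacet
facet normal -0.641 0.436 0.632
outer loop
vertex -4.634 0.461 -2.416
vertex -3.507 2.057 -2.375
vertex -4.446 1.777 -3.134
endloop
endfacet
facet normal -0.124 -0.871 0.476
outer loop
vertex -3.694 0.742 -1.657
vertex -4.634 0.461 -2.416
vertex -2.874 0.183 -2.466
endloop
endfacet
facet normal -0.641 0.436 0.632
outer loop
vertex -3.694 0.742 -1.657
vertex -3.507 2.057 -2.375
vertex -4.634 0.461 -2.416
endloop
endfacet
facet normal 0.125 0.871 -0.475
outer loop
vertex -4.446 1.777 -3.134
vertex -3.507 2.057 -2.375
vertex -3.626 1.218 -3.943
endloop
endfacet
facet normal 0.641 -0.436 -0.632
outer loop
vertex -2.686 1.499 -3.184
vertex -2.874 0.183 -2.466
vertex -3.626 1.218 -3.943
endloop
endfacet
facet normal 0.124 0.871 -0.475
outer loop
vertex -3.626 1.218 -3.943
vertex -3.507 2.057 -2.375
vertex -2.686 1.499 -3.184
endloop
endfacet
facet normal 0.758 0.226 0.612
outer loop
vertex -2.686 1.499 -3.184
vertex -3.694 0.742 -1.657
vertex -2.874 0.183 -2.466
endloop
endfacet
facet normal 0.757 0.227 0.612
outer loop
vertex -3.507 2.057 -2.375
vertex -3.694 0.742 -1.657
vertex -2.686 1.499 -3.184
endloop
endfacet
facet normal -0.758 0.275 -0.592
outer loop
vertex -0.744 1.491 -1.556
vertex -1.292 1.517 -0.843
vertex -0.755 2.11 -1.255
endloop
endfacet
facet normal 0.910 0.194 -0.366
outer loop
vertex -0.744 1.491 -1.556
vertex -0.755 2.11 -1.255
vertex 0.072 1.023 0.223
endloop
endfacet
facet normal -0.758 0.275 -0.592
outer loop
vertex -0.755 2.11 -1.255
vertex -1.292 1.517 -0.843
vertex -1.08 2.382 -0.713
endloop
endfacet
facet normal 0.727 0.681 0.094
outer loop
vertex -0.755 2.11 -1.255
vertex -1.08 2.382 -0.713
vertex 0.072 1.023 0.223
endloop
endfacet
facet normal -0.758 0.275 -0.592
outer loop
vertex -1.08 2.382 -0.713
vertex -1.292 1.517 -0.843
vertex -1.53 2.147 -0.246
endloop
endfacet
facet normal 0.303 0.701 0.645
outer loop
vertex -1.08 2.382 -0.713
vertex -1.53 2.147 -0.246
vertex 0.072 1.023 0.223
endloop
endfacet
facet normal -0.757 0.275 -0.592
outer loop
vertex -1.53 2.147 -0.246
vertex -1.292 1.517 -0.843
vertex -1.84 1.543 -0.13
endloop
endfacet
facet normal -0.112 0.243 0.964
outer loop
vertex -1.53 2.147 -0.246
vertex -1.84 1.543 -0.13
vertex 0.072 1.023 0.223
endloop
endfacet
facet normal -0.758 0.275 -0.592
outer loop
vertex -1.84 1.543 -0.13
vertex -1.292 1.517 -0.843
vertex -1.829 0.924 -0.431
endloop
endfacet
facet normal -0.275 -0.424 0.863
outer loop
vertex -1.84 1.543 -0.13
vertex -1.829 0.924 -0.431
vertex 0.072 1.023 0.223
endloop
endfacet
facet normal -0.758 0.274 -0.592
outer loop
vertex -1.829 0.924 -0.431
vertex -1.292 1.517 -0.843
vertex -1.503 0.652 -0.974
endloop
endfacet
facet normal -0.091 -0.911 0.402
outer loop
vertex -1.829 0.924 -0.431
vertex -1.503 0.652 -0.974
vertex 0.072 1.023 0.223
endloop
endfacet
facet normal -0.758 0.275 -0.592
outer loop
vertex -1.503 0.652 -0.974
vertex -1.292 1.517 -0.843
vertex -1.054 0.887 -1.44
endloop
endfacet
facet normal 0.333 -0.931 -0.149
outer loop
vertex -1.503 0.652 -0.974
vertex -1.054 0.887 -1.44
vertex 0.072 1.023 0.223
endloop
endfacet
facet normal -0.757 0.275 -0.592
outer loop
vertex -1.054 0.887 -1.44
vertex -1.292 1.517 -0.843
vertex -0.744 1.491 -1.556
endloop
endfacet
facet normal 0.747 -0.473 -0.467
outer loop
vertex -1.054 0.887 -1.44
vertex -0.744 1.491 -1.556
vertex 0.072 1.023 0.223
endloop
endfacet

endsolid


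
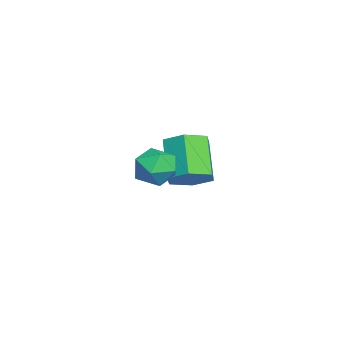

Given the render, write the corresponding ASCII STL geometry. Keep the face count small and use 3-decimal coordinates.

solid 
facet normal -0.871 -0.410 0.271
outer loop
vertex 0.42 1.996 -1.999
vertex 0.87 1.071 -1.951
vertex 0.845 1.676 -1.117
endloop
endfacet
facet normal -0.827 0.267 0.495
outer loop
vertex 0.42 1.996 -1.999
vertex 0.845 1.676 -1.117
vertex 0.974 2.65 -1.426
endloop
endfacet
facet normal -0.727 0.682 -0.076
outer loop
vertex 0.42 1.996 -1.999
vertex 0.974 2.65 -1.426
vertex 1.078 2.647 -2.451
endloop
endfacet
facet normal -0.710 0.264 -0.653
outer loop
vertex 0.42 1.996 -1.999
vertex 1.078 2.647 -2.451
vertex 1.014 1.671 -2.776
endloop
endfacet
facet normal -0.799 -0.411 -0.439
outer loop
vertex 0.42 1.996 -1.999
vertex 1.014 1.671 -2.776
vertex 0.87 1.071 -1.951
endloop
endfacet
facet normal -0.251 0.323 0.913
outer loop
vertex 0.974 2.65 -1.426
vertex 0.845 1.676 -1.117
vertex 1.766 2.129 -1.024
endloop
endfacet
facet normal -0.322 -0.771 0.550
outer loop
vertex 0.845 1.676 -1.117
vertex 0.87 1.071 -1.951
vertex 1.702 1.153 -1.349
endloop
endfacet
facet normal -0.205 -0.774 -0.599
outer loop
vertex 0.87 1.071 -1.951
vertex 1.014 1.671 -2.776
vertex 1.806 1.15 -2.374
endloop
endfacet
facet normal -0.061 0.319 -0.946
outer loop
vertex 1.014 1.671 -2.776
vertex 1.078 2.647 -2.451
vertex 1.935 2.124 -2.683
endloop
endfacet
facet normal -0.089 0.996 -0.012
outer loop
vertex 1.078 2.647 -2.451
vertex 0.974 2.65 -1.426
vertex 1.91 2.729 -1.849
endloop
endfacet
facet normal 0.710 -0.264 0.653
outer loop
vertex 2.36 1.804 -1.801
vertex 1.766 2.129 -1.024
vertex 1.702 1.153 -1.349
endloop
endfacet
facet normal 0.727 -0.682 0.076
outer loop
vertex 2.36 1.804 -1.801
vertex 1.702 1.153 -1.349
vertex 1.806 1.15 -2.374
endloop
endfacet
facet normal 0.827 -0.267 -0.495
outer loop
vertex 2.36 1.804 -1.801
vertex 1.806 1.15 -2.374
vertex 1.935 2.124 -2.683
endloop
endfacet
facet normal 0.871 0.410 -0.271
outer loop
vertex 2.36 1.804 -1.801
vertex 1.935 2.124 -2.683
vertex 1.91 2.729 -1.849
endloop
endfacet
facet normal 0.799 0.411 0.439
outer loop
vertex 2.36 1.804 -1.801
vertex 1.91 2.729 -1.849
vertex 1.766 2.129 -1.024
endloop
endfacet
facet normal 0.061 -0.319 0.946
outer loop
vertex 1.702 1.153 -1.349
vertex 1.766 2.129 -1.024
vertex 0.845 1.676 -1.117
endloop
endfacet
facet normal 0.089 -0.996 0.012
outer loop
vertex 1.806 1.15 -2.374
vertex 1.702 1.153 -1.349
vertex 0.87 1.071 -1.951
endloop
endfacet
facet normal 0.251 -0.323 -0.913
outer loop
vertex 1.935 2.124 -2.683
vertex 1.806 1.15 -2.374
vertex 1.014 1.671 -2.776
endloop
endfacet
facet normal 0.322 0.771 -0.550
outer loop
vertex 1.91 2.729 -1.849
vertex 1.935 2.124 -2.683
vertex 1.078 2.647 -2.451
endloop
endfacet
facet normal 0.205 0.774 0.599
outer loop
vertex 1.766 2.129 -1.024
vertex 1.91 2.729 -1.849
vertex 0.974 2.65 -1.426
endloop
endfacet
facet normal 0.661 0.140 -0.737
outer loop
vertex -1.397 2.969 -3.514
vertex -2.196 2.991 -4.226
vertex -1.869 3.897 -3.761
endloop
endfacet
facet normal 0.607 0.478 0.635
outer loop
vertex -1.397 2.969 -3.514
vertex -1.869 3.897 -3.761
vertex -2.826 2.667 -1.922
endloop
endfacet
facet normal 0.608 0.477 0.635
outer loop
vertex -2.826 2.667 -1.922
vertex -1.869 3.897 -3.761
vertex -3.297 3.595 -2.168
endloop
endfacet
facet normal -0.661 -0.140 0.737
outer loop
vertex -2.826 2.667 -1.922
vertex -3.297 3.595 -2.168
vertex -3.624 2.689 -2.634
endloop
endfacet
facet normal 0.661 0.139 -0.737
outer loop
vertex -1.869 3.897 -3.761
vertex -2.196 2.991 -4.226
vertex -2.667 3.92 -4.473
endloop
endfacet
facet normal -0.077 0.990 0.118
outer loop
vertex -1.869 3.897 -3.761
vertex -2.667 3.92 -4.473
vertex -3.297 3.595 -2.168
endloop
endfacet
facet normal -0.078 0.990 0.118
outer loop
vertex -3.297 3.595 -2.168
vertex -2.667 3.92 -4.473
vertex -4.095 3.617 -2.88
endloop
endfacet
facet normal -0.661 -0.140 0.737
outer loop
vertex -3.297 3.595 -2.168
vertex -4.095 3.617 -2.88
vertex -3.624 2.689 -2.634
endloop
endfacet
facet normal 0.661 0.139 -0.737
outer loop
vertex -2.667 3.92 -4.473
vertex -2.196 2.991 -4.226
vertex -2.994 3.013 -4.938
endloop
endfacet
facet normal -0.686 0.512 -0.517
outer loop
vertex -2.667 3.92 -4.473
vertex -2.994 3.013 -4.938
vertex -4.095 3.617 -2.88
endloop
endfacet
facet normal -0.685 0.514 -0.517
outer loop
vertex -4.095 3.617 -2.88
vertex -2.994 3.013 -4.938
vertex -4.423 2.711 -3.346
endloop
endfacet
facet normal -0.661 -0.140 0.737
outer loop
vertex -4.095 3.617 -2.88
vertex -4.423 2.711 -3.346
vertex -3.624 2.689 -2.634
endloop
endfacet
facet normal 0.661 0.140 -0.737
outer loop
vertex -2.994 3.013 -4.938
vertex -2.196 2.991 -4.226
vertex -2.523 2.085 -4.692
endloop
endfacet
facet normal -0.607 -0.477 -0.636
outer loop
vertex -2.994 3.013 -4.938
vertex -2.523 2.085 -4.692
vertex -4.423 2.711 -3.346
endloop
endfacet
facet normal -0.607 -0.478 -0.635
outer loop
vertex -4.423 2.711 -3.346
vertex -2.523 2.085 -4.692
vertex -3.951 1.783 -3.099
endloop
endfacet
facet normal -0.661 -0.140 0.737
outer loop
vertex -4.423 2.711 -3.346
vertex -3.951 1.783 -3.099
vertex -3.624 2.689 -2.634
endloop
endfacet
facet normal 0.661 0.140 -0.737
outer loop
vertex -2.523 2.085 -4.692
vertex -2.196 2.991 -4.226
vertex -1.725 2.063 -3.98
endloop
endfacet
facet normal 0.078 -0.990 -0.118
outer loop
vertex -2.523 2.085 -4.692
vertex -1.725 2.063 -3.98
vertex -3.951 1.783 -3.099
endloop
endfacet
facet normal 0.077 -0.990 -0.119
outer loop
vertex -3.951 1.783 -3.099
vertex -1.725 2.063 -3.98
vertex -3.153 1.76 -2.387
endloop
endfacet
facet normal -0.661 -0.139 0.737
outer loop
vertex -3.951 1.783 -3.099
vertex -3.153 1.76 -2.387
vertex -3.624 2.689 -2.634
endloop
endfacet
facet normal 0.661 0.140 -0.737
outer loop
vertex -1.725 2.063 -3.98
vertex -2.196 2.991 -4.226
vertex -1.397 2.969 -3.514
endloop
endfacet
facet normal 0.685 -0.514 0.516
outer loop
vertex -1.725 2.063 -3.98
vertex -1.397 2.969 -3.514
vertex -3.153 1.76 -2.387
endloop
endfacet
facet normal 0.685 -0.512 0.518
outer loop
vertex -3.153 1.76 -2.387
vertex -1.397 2.969 -3.514
vertex -2.826 2.667 -1.922
endloop
endfacet
facet normal -0.661 -0.139 0.737
outer loop
vertex -3.153 1.76 -2.387
vertex -2.826 2.667 -1.922
vertex -3.624 2.689 -2.634
endloop
endfacet

endsolid


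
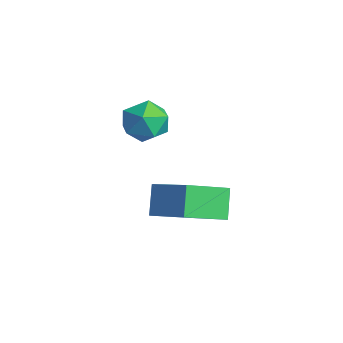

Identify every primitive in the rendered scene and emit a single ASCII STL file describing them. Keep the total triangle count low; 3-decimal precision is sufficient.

solid 
facet normal -0.530 0.331 0.781
outer loop
vertex -2.679 -3.676 0.479
vertex -0.902 -3.114 1.447
vertex -2.795 -1.812 -0.39
endloop
endfacet
facet normal -0.847 -0.267 -0.460
outer loop
vertex -2.038 -2.286 -1.507
vertex -2.679 -3.676 0.479
vertex -2.795 -1.812 -0.39
endloop
endfacet
facet normal -0.530 0.331 0.781
outer loop
vertex -2.795 -1.812 -0.39
vertex -0.902 -3.114 1.447
vertex -1.018 -1.25 0.577
endloop
endfacet
facet normal -0.056 0.905 -0.422
outer loop
vertex -1.018 -1.25 0.577
vertex -2.038 -2.286 -1.507
vertex -2.795 -1.812 -0.39
endloop
endfacet
facet normal 0.056 -0.905 0.422
outer loop
vertex -2.679 -3.676 0.479
vertex -0.145 -3.588 0.33
vertex -0.902 -3.114 1.447
endloop
endfacet
facet normal -0.846 -0.268 -0.460
outer loop
vertex -1.922 -4.15 -0.637
vertex -2.679 -3.676 0.479
vertex -2.038 -2.286 -1.507
endloop
endfacet
facet normal 0.056 -0.905 0.422
outer loop
vertex -1.922 -4.15 -0.637
vertex -0.145 -3.588 0.33
vertex -2.679 -3.676 0.479
endloop
endfacet
facet normal 0.847 0.267 0.460
outer loop
vertex -0.902 -3.114 1.447
vertex -0.145 -3.588 0.33
vertex -1.018 -1.25 0.577
endloop
endfacet
facet normal -0.056 0.905 -0.422
outer loop
vertex -0.261 -1.724 -0.539
vertex -2.038 -2.286 -1.507
vertex -1.018 -1.25 0.577
endloop
endfacet
facet normal 0.846 0.267 0.461
outer loop
vertex -1.018 -1.25 0.577
vertex -0.145 -3.588 0.33
vertex -0.261 -1.724 -0.539
endloop
endfacet
facet normal 0.530 -0.331 -0.781
outer loop
vertex -0.261 -1.724 -0.539
vertex -1.922 -4.15 -0.637
vertex -2.038 -2.286 -1.507
endloop
endfacet
facet normal 0.530 -0.331 -0.781
outer loop
vertex -0.145 -3.588 0.33
vertex -1.922 -4.15 -0.637
vertex -0.261 -1.724 -0.539
endloop
endfacet
facet normal -0.799 0.589 -0.121
outer loop
vertex -3.711 -3.329 3.062
vertex -4.077 -3.633 4.0
vertex -3.447 -2.794 3.928
endloop
endfacet
facet normal -0.231 0.858 -0.460
outer loop
vertex -3.711 -3.329 3.062
vertex -3.447 -2.794 3.928
vertex -2.723 -2.993 3.193
endloop
endfacet
facet normal -0.003 0.370 -0.929
outer loop
vertex -3.711 -3.329 3.062
vertex -2.723 -2.993 3.193
vertex -2.905 -3.956 2.81
endloop
endfacet
facet normal -0.431 -0.200 -0.880
outer loop
vertex -3.711 -3.329 3.062
vertex -2.905 -3.956 2.81
vertex -3.741 -4.351 3.309
endloop
endfacet
facet normal -0.922 -0.065 -0.381
outer loop
vertex -3.711 -3.329 3.062
vertex -3.741 -4.351 3.309
vertex -4.077 -3.633 4.0
endloop
endfacet
facet normal 0.286 0.958 0.022
outer loop
vertex -2.723 -2.993 3.193
vertex -3.447 -2.794 3.928
vertex -2.479 -3.089 4.211
endloop
endfacet
facet normal -0.633 0.524 0.569
outer loop
vertex -3.447 -2.794 3.928
vertex -4.077 -3.633 4.0
vertex -3.315 -3.484 4.71
endloop
endfacet
facet normal -0.833 -0.533 0.149
outer loop
vertex -4.077 -3.633 4.0
vertex -3.741 -4.351 3.309
vertex -3.497 -4.447 4.327
endloop
endfacet
facet normal -0.037 -0.752 -0.658
outer loop
vertex -3.741 -4.351 3.309
vertex -2.905 -3.956 2.81
vertex -2.773 -4.646 3.592
endloop
endfacet
facet normal 0.654 0.170 -0.737
outer loop
vertex -2.905 -3.956 2.81
vertex -2.723 -2.993 3.193
vertex -2.143 -3.807 3.52
endloop
endfacet
facet normal 0.431 0.200 0.880
outer loop
vertex -2.509 -4.111 4.458
vertex -2.479 -3.089 4.211
vertex -3.315 -3.484 4.71
endloop
endfacet
facet normal 0.003 -0.370 0.929
outer loop
vertex -2.509 -4.111 4.458
vertex -3.315 -3.484 4.71
vertex -3.497 -4.447 4.327
endloop
endfacet
facet normal 0.231 -0.858 0.460
outer loop
vertex -2.509 -4.111 4.458
vertex -3.497 -4.447 4.327
vertex -2.773 -4.646 3.592
endloop
endfacet
facet normal 0.799 -0.589 0.121
outer loop
vertex -2.509 -4.111 4.458
vertex -2.773 -4.646 3.592
vertex -2.143 -3.807 3.52
endloop
endfacet
facet normal 0.922 0.065 0.381
outer loop
vertex -2.509 -4.111 4.458
vertex -2.143 -3.807 3.52
vertex -2.479 -3.089 4.211
endloop
endfacet
facet normal 0.037 0.752 0.658
outer loop
vertex -3.315 -3.484 4.71
vertex -2.479 -3.089 4.211
vertex -3.447 -2.794 3.928
endloop
endfacet
facet normal -0.654 -0.170 0.737
outer loop
vertex -3.497 -4.447 4.327
vertex -3.315 -3.484 4.71
vertex -4.077 -3.633 4.0
endloop
endfacet
facet normal -0.286 -0.958 -0.022
outer loop
vertex -2.773 -4.646 3.592
vertex -3.497 -4.447 4.327
vertex -3.741 -4.351 3.309
endloop
endfacet
facet normal 0.633 -0.524 -0.569
outer loop
vertex -2.143 -3.807 3.52
vertex -2.773 -4.646 3.592
vertex -2.905 -3.956 2.81
endloop
endfacet
facet normal 0.833 0.533 -0.149
outer loop
vertex -2.479 -3.089 4.211
vertex -2.143 -3.807 3.52
vertex -2.723 -2.993 3.193
endloop
endfacet

endsolid


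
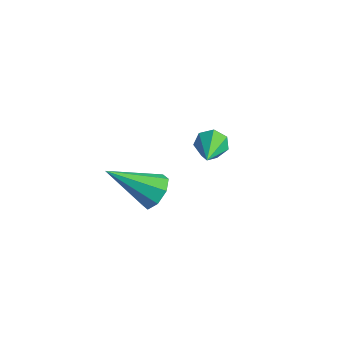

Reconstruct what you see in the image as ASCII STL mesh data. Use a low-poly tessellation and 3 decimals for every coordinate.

solid 
facet normal 0.459 0.662 -0.592
outer loop
vertex 2.449 -0.841 1.594
vertex 1.836 -0.468 1.536
vertex 2.398 -0.456 1.985
endloop
endfacet
facet normal 0.686 -0.471 0.554
outer loop
vertex 2.449 -0.841 1.594
vertex 2.398 -0.456 1.985
vertex 0.944 -1.752 2.684
endloop
endfacet
facet normal 0.459 0.662 -0.592
outer loop
vertex 2.398 -0.456 1.985
vertex 1.836 -0.468 1.536
vertex 2.018 -0.078 2.113
endloop
endfacet
facet normal 0.381 0.070 0.922
outer loop
vertex 2.398 -0.456 1.985
vertex 2.018 -0.078 2.113
vertex 0.944 -1.752 2.684
endloop
endfacet
facet normal 0.459 0.662 -0.592
outer loop
vertex 2.018 -0.078 2.113
vertex 1.836 -0.468 1.536
vertex 1.531 0.072 1.903
endloop
endfacet
facet normal -0.235 0.446 0.864
outer loop
vertex 2.018 -0.078 2.113
vertex 1.531 0.072 1.903
vertex 0.944 -1.752 2.684
endloop
endfacet
facet normal 0.460 0.662 -0.592
outer loop
vertex 1.531 0.072 1.903
vertex 1.836 -0.468 1.536
vertex 1.223 -0.094 1.478
endloop
endfacet
facet normal -0.802 0.434 0.411
outer loop
vertex 1.531 0.072 1.903
vertex 1.223 -0.094 1.478
vertex 0.944 -1.752 2.684
endloop
endfacet
facet normal 0.460 0.662 -0.592
outer loop
vertex 1.223 -0.094 1.478
vertex 1.836 -0.468 1.536
vertex 1.273 -0.479 1.086
endloop
endfacet
facet normal -0.985 0.043 -0.168
outer loop
vertex 1.223 -0.094 1.478
vertex 1.273 -0.479 1.086
vertex 0.944 -1.752 2.684
endloop
endfacet
facet normal 0.460 0.662 -0.591
outer loop
vertex 1.273 -0.479 1.086
vertex 1.836 -0.468 1.536
vertex 1.653 -0.857 0.958
endloop
endfacet
facet normal -0.679 -0.500 -0.538
outer loop
vertex 1.273 -0.479 1.086
vertex 1.653 -0.857 0.958
vertex 0.944 -1.752 2.684
endloop
endfacet
facet normal 0.460 0.662 -0.591
outer loop
vertex 1.653 -0.857 0.958
vertex 1.836 -0.468 1.536
vertex 2.14 -1.007 1.169
endloop
endfacet
facet normal -0.062 -0.875 -0.479
outer loop
vertex 1.653 -0.857 0.958
vertex 2.14 -1.007 1.169
vertex 0.944 -1.752 2.684
endloop
endfacet
facet normal 0.459 0.662 -0.592
outer loop
vertex 2.14 -1.007 1.169
vertex 1.836 -0.468 1.536
vertex 2.449 -0.841 1.594
endloop
endfacet
facet normal 0.503 -0.864 -0.028
outer loop
vertex 2.14 -1.007 1.169
vertex 2.449 -0.841 1.594
vertex 0.944 -1.752 2.684
endloop
endfacet
facet normal -0.668 0.634 -0.391
outer loop
vertex 0.423 3.207 0.266
vertex 0.116 3.209 0.793
vertex 0.569 3.577 0.616
endloop
endfacet
facet normal 0.839 0.160 -0.519
outer loop
vertex 0.423 3.207 0.266
vertex 0.569 3.577 0.616
vertex 1.504 1.891 1.607
endloop
endfacet
facet normal -0.668 0.634 -0.390
outer loop
vertex 0.569 3.577 0.616
vertex 0.116 3.209 0.793
vertex 0.374 3.669 1.099
endloop
endfacet
facet normal 0.796 0.567 0.213
outer loop
vertex 0.569 3.577 0.616
vertex 0.374 3.669 1.099
vertex 1.504 1.891 1.607
endloop
endfacet
facet normal -0.667 0.634 -0.391
outer loop
vertex 0.374 3.669 1.099
vertex 0.116 3.209 0.793
vertex -0.016 3.415 1.352
endloop
endfacet
facet normal 0.282 0.425 0.860
outer loop
vertex 0.374 3.669 1.099
vertex -0.016 3.415 1.352
vertex 1.504 1.891 1.607
endloop
endfacet
facet normal -0.667 0.634 -0.391
outer loop
vertex -0.016 3.415 1.352
vertex 0.116 3.209 0.793
vertex -0.306 3.006 1.184
endloop
endfacet
facet normal -0.317 -0.159 0.935
outer loop
vertex -0.016 3.415 1.352
vertex -0.306 3.006 1.184
vertex 1.504 1.891 1.607
endloop
endfacet
facet normal -0.667 0.634 -0.391
outer loop
vertex -0.306 3.006 1.184
vertex 0.116 3.209 0.793
vertex -0.279 2.749 0.722
endloop
endfacet
facet normal -0.548 -0.744 0.382
outer loop
vertex -0.306 3.006 1.184
vertex -0.279 2.749 0.722
vertex 1.504 1.891 1.607
endloop
endfacet
facet normal -0.668 0.634 -0.391
outer loop
vertex -0.279 2.749 0.722
vertex 0.116 3.209 0.793
vertex 0.046 2.839 0.313
endloop
endfacet
facet normal -0.238 -0.892 -0.385
outer loop
vertex -0.279 2.749 0.722
vertex 0.046 2.839 0.313
vertex 1.504 1.891 1.607
endloop
endfacet
facet normal -0.667 0.634 -0.391
outer loop
vertex 0.046 2.839 0.313
vertex 0.116 3.209 0.793
vertex 0.423 3.207 0.266
endloop
endfacet
facet normal 0.379 -0.489 -0.786
outer loop
vertex 0.046 2.839 0.313
vertex 0.423 3.207 0.266
vertex 1.504 1.891 1.607
endloop
endfacet

endsolid


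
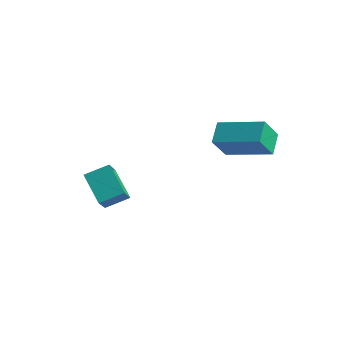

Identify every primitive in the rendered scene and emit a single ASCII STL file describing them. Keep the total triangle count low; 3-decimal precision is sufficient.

solid 
facet normal -0.683 -0.648 -0.337
outer loop
vertex -2.739 -1.726 0.186
vertex -3.11 -0.606 -1.213
vertex -1.708 -2.393 -0.621
endloop
endfacet
facet normal 0.203 -0.612 0.765
outer loop
vertex -0.95 -1.674 -0.247
vertex -2.739 -1.726 0.186
vertex -1.708 -2.393 -0.621
endloop
endfacet
facet normal -0.683 -0.648 -0.337
outer loop
vertex -1.708 -2.393 -0.621
vertex -3.11 -0.606 -1.213
vertex -2.079 -1.273 -2.02
endloop
endfacet
facet normal 0.702 -0.454 -0.549
outer loop
vertex -2.079 -1.273 -2.02
vertex -0.95 -1.674 -0.247
vertex -1.708 -2.393 -0.621
endloop
endfacet
facet normal -0.702 0.454 0.549
outer loop
vertex -2.739 -1.726 0.186
vertex -2.352 0.113 -0.839
vertex -3.11 -0.606 -1.213
endloop
endfacet
facet normal 0.203 -0.612 0.765
outer loop
vertex -1.981 -1.007 0.56
vertex -2.739 -1.726 0.186
vertex -0.95 -1.674 -0.247
endloop
endfacet
facet normal -0.702 0.454 0.549
outer loop
vertex -1.981 -1.007 0.56
vertex -2.352 0.113 -0.839
vertex -2.739 -1.726 0.186
endloop
endfacet
facet normal -0.203 0.612 -0.765
outer loop
vertex -3.11 -0.606 -1.213
vertex -2.352 0.113 -0.839
vertex -2.079 -1.273 -2.02
endloop
endfacet
facet normal 0.702 -0.454 -0.549
outer loop
vertex -1.321 -0.554 -1.646
vertex -0.95 -1.674 -0.247
vertex -2.079 -1.273 -2.02
endloop
endfacet
facet normal -0.203 0.612 -0.765
outer loop
vertex -2.079 -1.273 -2.02
vertex -2.352 0.113 -0.839
vertex -1.321 -0.554 -1.646
endloop
endfacet
facet normal 0.683 0.648 0.337
outer loop
vertex -1.321 -0.554 -1.646
vertex -1.981 -1.007 0.56
vertex -0.95 -1.674 -0.247
endloop
endfacet
facet normal 0.683 0.648 0.337
outer loop
vertex -2.352 0.113 -0.839
vertex -1.981 -1.007 0.56
vertex -1.321 -0.554 -1.646
endloop
endfacet
facet normal -0.265 -0.443 0.857
outer loop
vertex 3.174 1.822 1.851
vertex 2.949 2.769 2.271
vertex 1.19 1.659 1.153
endloop
endfacet
facet normal 0.213 -0.893 -0.397
outer loop
vertex 1.531 2.231 0.049
vertex 3.174 1.822 1.851
vertex 1.19 1.659 1.153
endloop
endfacet
facet normal -0.264 -0.444 0.856
outer loop
vertex 1.19 1.659 1.153
vertex 2.949 2.769 2.271
vertex 0.964 2.606 1.574
endloop
endfacet
facet normal -0.941 -0.077 -0.331
outer loop
vertex 0.964 2.606 1.574
vertex 1.531 2.231 0.049
vertex 1.19 1.659 1.153
endloop
endfacet
facet normal 0.941 0.077 0.330
outer loop
vertex 3.174 1.822 1.851
vertex 3.29 3.341 1.167
vertex 2.949 2.769 2.271
endloop
endfacet
facet normal 0.213 -0.893 -0.397
outer loop
vertex 3.516 2.394 0.746
vertex 3.174 1.822 1.851
vertex 1.531 2.231 0.049
endloop
endfacet
facet normal 0.940 0.077 0.331
outer loop
vertex 3.516 2.394 0.746
vertex 3.29 3.341 1.167
vertex 3.174 1.822 1.851
endloop
endfacet
facet normal -0.213 0.893 0.397
outer loop
vertex 2.949 2.769 2.271
vertex 3.29 3.341 1.167
vertex 0.964 2.606 1.574
endloop
endfacet
facet normal -0.941 -0.077 -0.331
outer loop
vertex 1.306 3.178 0.469
vertex 1.531 2.231 0.049
vertex 0.964 2.606 1.574
endloop
endfacet
facet normal -0.213 0.893 0.396
outer loop
vertex 0.964 2.606 1.574
vertex 3.29 3.341 1.167
vertex 1.306 3.178 0.469
endloop
endfacet
facet normal 0.264 0.443 -0.857
outer loop
vertex 1.306 3.178 0.469
vertex 3.516 2.394 0.746
vertex 1.531 2.231 0.049
endloop
endfacet
facet normal 0.265 0.444 -0.856
outer loop
vertex 3.29 3.341 1.167
vertex 3.516 2.394 0.746
vertex 1.306 3.178 0.469
endloop
endfacet

endsolid


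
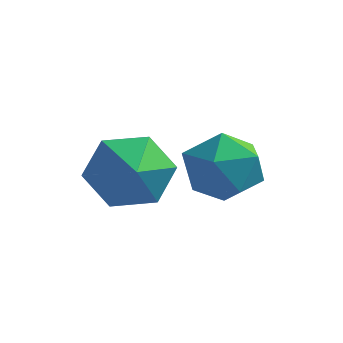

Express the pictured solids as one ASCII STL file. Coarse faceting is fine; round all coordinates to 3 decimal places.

solid 
facet normal -0.539 0.721 -0.435
outer loop
vertex -1.272 1.489 -1.53
vertex -1.927 1.471 -0.748
vertex -1.119 2.092 -0.721
endloop
endfacet
facet normal 0.985 -0.155 -0.071
outer loop
vertex -1.272 1.489 -1.53
vertex -1.119 2.092 -0.721
vertex -1.313 0.649 -0.252
endloop
endfacet
facet normal -0.539 0.721 -0.436
outer loop
vertex -1.119 2.092 -0.721
vertex -1.927 1.471 -0.748
vertex -1.774 2.074 0.06
endloop
endfacet
facet normal 0.761 0.106 0.640
outer loop
vertex -1.119 2.092 -0.721
vertex -1.774 2.074 0.06
vertex -1.313 0.649 -0.252
endloop
endfacet
facet normal -0.540 0.720 -0.435
outer loop
vertex -1.774 2.074 0.06
vertex -1.927 1.471 -0.748
vertex -2.582 1.453 0.034
endloop
endfacet
facet normal 0.107 -0.180 0.978
outer loop
vertex -1.774 2.074 0.06
vertex -2.582 1.453 0.034
vertex -1.313 0.649 -0.252
endloop
endfacet
facet normal -0.539 0.721 -0.435
outer loop
vertex -2.582 1.453 0.034
vertex -1.927 1.471 -0.748
vertex -2.736 0.85 -0.775
endloop
endfacet
facet normal -0.325 -0.728 0.604
outer loop
vertex -2.582 1.453 0.034
vertex -2.736 0.85 -0.775
vertex -1.313 0.649 -0.252
endloop
endfacet
facet normal -0.539 0.721 -0.435
outer loop
vertex -2.736 0.85 -0.775
vertex -1.927 1.471 -0.748
vertex -2.081 0.868 -1.556
endloop
endfacet
facet normal -0.100 -0.989 -0.107
outer loop
vertex -2.736 0.85 -0.775
vertex -2.081 0.868 -1.556
vertex -1.313 0.649 -0.252
endloop
endfacet
facet normal -0.539 0.721 -0.435
outer loop
vertex -2.081 0.868 -1.556
vertex -1.927 1.471 -0.748
vertex -1.272 1.489 -1.53
endloop
endfacet
facet normal 0.554 -0.704 -0.445
outer loop
vertex -2.081 0.868 -1.556
vertex -1.272 1.489 -1.53
vertex -1.313 0.649 -0.252
endloop
endfacet
facet normal -0.203 0.672 0.712
outer loop
vertex 0.266 2.886 -0.075
vertex -0.704 2.655 -0.133
vertex -0.111 2.162 0.501
endloop
endfacet
facet normal 0.452 0.399 0.798
outer loop
vertex 0.266 2.886 -0.075
vertex -0.111 2.162 0.501
vertex 0.777 2.038 0.06
endloop
endfacet
facet normal 0.824 0.529 0.203
outer loop
vertex 0.266 2.886 -0.075
vertex 0.777 2.038 0.06
vertex 0.733 2.455 -0.846
endloop
endfacet
facet normal 0.400 0.882 -0.251
outer loop
vertex 0.266 2.886 -0.075
vertex 0.733 2.455 -0.846
vertex -0.183 2.836 -0.966
endloop
endfacet
facet normal -0.235 0.970 0.064
outer loop
vertex 0.266 2.886 -0.075
vertex -0.183 2.836 -0.966
vertex -0.704 2.655 -0.133
endloop
endfacet
facet normal 0.389 -0.307 0.869
outer loop
vertex 0.777 2.038 0.06
vertex -0.111 2.162 0.501
vertex 0.123 1.284 0.086
endloop
endfacet
facet normal -0.670 0.133 0.730
outer loop
vertex -0.111 2.162 0.501
vertex -0.704 2.655 -0.133
vertex -0.793 1.665 -0.034
endloop
endfacet
facet normal -0.722 0.615 -0.318
outer loop
vertex -0.704 2.655 -0.133
vertex -0.183 2.836 -0.966
vertex -0.837 2.082 -0.94
endloop
endfacet
facet normal 0.305 0.472 -0.827
outer loop
vertex -0.183 2.836 -0.966
vertex 0.733 2.455 -0.846
vertex 0.051 1.958 -1.381
endloop
endfacet
facet normal 0.991 -0.098 -0.093
outer loop
vertex 0.733 2.455 -0.846
vertex 0.777 2.038 0.06
vertex 0.644 1.465 -0.747
endloop
endfacet
facet normal -0.400 -0.882 0.251
outer loop
vertex -0.326 1.234 -0.805
vertex 0.123 1.284 0.086
vertex -0.793 1.665 -0.034
endloop
endfacet
facet normal -0.824 -0.529 -0.203
outer loop
vertex -0.326 1.234 -0.805
vertex -0.793 1.665 -0.034
vertex -0.837 2.082 -0.94
endloop
endfacet
facet normal -0.452 -0.399 -0.798
outer loop
vertex -0.326 1.234 -0.805
vertex -0.837 2.082 -0.94
vertex 0.051 1.958 -1.381
endloop
endfacet
facet normal 0.203 -0.672 -0.712
outer loop
vertex -0.326 1.234 -0.805
vertex 0.051 1.958 -1.381
vertex 0.644 1.465 -0.747
endloop
endfacet
facet normal 0.235 -0.970 -0.064
outer loop
vertex -0.326 1.234 -0.805
vertex 0.644 1.465 -0.747
vertex 0.123 1.284 0.086
endloop
endfacet
facet normal -0.305 -0.472 0.827
outer loop
vertex -0.793 1.665 -0.034
vertex 0.123 1.284 0.086
vertex -0.111 2.162 0.501
endloop
endfacet
facet normal -0.991 0.098 0.093
outer loop
vertex -0.837 2.082 -0.94
vertex -0.793 1.665 -0.034
vertex -0.704 2.655 -0.133
endloop
endfacet
facet normal -0.389 0.307 -0.869
outer loop
vertex 0.051 1.958 -1.381
vertex -0.837 2.082 -0.94
vertex -0.183 2.836 -0.966
endloop
endfacet
facet normal 0.670 -0.133 -0.730
outer loop
vertex 0.644 1.465 -0.747
vertex 0.051 1.958 -1.381
vertex 0.733 2.455 -0.846
endloop
endfacet
facet normal 0.722 -0.615 0.318
outer loop
vertex 0.123 1.284 0.086
vertex 0.644 1.465 -0.747
vertex 0.777 2.038 0.06
endloop
endfacet

endsolid


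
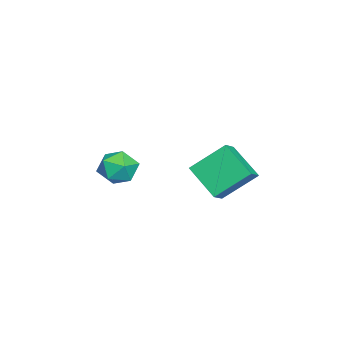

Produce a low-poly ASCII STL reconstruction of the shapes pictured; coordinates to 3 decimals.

solid 
facet normal -0.843 0.165 -0.513
outer loop
vertex -0.068 4.019 -1.058
vertex 0.871 5.362 -2.17
vertex 0.46 2.536 -2.402
endloop
endfacet
facet normal -0.474 -0.678 0.562
outer loop
vertex 1.269 2.378 -1.91
vertex -0.068 4.019 -1.058
vertex 0.46 2.536 -2.402
endloop
endfacet
facet normal -0.843 0.165 -0.513
outer loop
vertex 0.46 2.536 -2.402
vertex 0.871 5.362 -2.17
vertex 1.399 3.879 -3.514
endloop
endfacet
facet normal 0.255 -0.716 -0.650
outer loop
vertex 1.399 3.879 -3.514
vertex 1.269 2.378 -1.91
vertex 0.46 2.536 -2.402
endloop
endfacet
facet normal -0.255 0.716 0.650
outer loop
vertex -0.068 4.019 -1.058
vertex 1.68 5.204 -1.678
vertex 0.871 5.362 -2.17
endloop
endfacet
facet normal -0.474 -0.678 0.562
outer loop
vertex 0.741 3.861 -0.566
vertex -0.068 4.019 -1.058
vertex 1.269 2.378 -1.91
endloop
endfacet
facet normal -0.255 0.716 0.650
outer loop
vertex 0.741 3.861 -0.566
vertex 1.68 5.204 -1.678
vertex -0.068 4.019 -1.058
endloop
endfacet
facet normal 0.474 0.678 -0.562
outer loop
vertex 0.871 5.362 -2.17
vertex 1.68 5.204 -1.678
vertex 1.399 3.879 -3.514
endloop
endfacet
facet normal 0.255 -0.716 -0.650
outer loop
vertex 2.208 3.721 -3.022
vertex 1.269 2.378 -1.91
vertex 1.399 3.879 -3.514
endloop
endfacet
facet normal 0.474 0.678 -0.562
outer loop
vertex 1.399 3.879 -3.514
vertex 1.68 5.204 -1.678
vertex 2.208 3.721 -3.022
endloop
endfacet
facet normal 0.843 -0.165 0.513
outer loop
vertex 2.208 3.721 -3.022
vertex 0.741 3.861 -0.566
vertex 1.269 2.378 -1.91
endloop
endfacet
facet normal 0.843 -0.165 0.513
outer loop
vertex 1.68 5.204 -1.678
vertex 0.741 3.861 -0.566
vertex 2.208 3.721 -3.022
endloop
endfacet
facet normal -0.930 0.064 -0.361
outer loop
vertex 0.244 -0.453 -3.186
vertex 0.111 -1.462 -3.023
vertex -0.129 -0.785 -2.284
endloop
endfacet
facet normal -0.733 0.678 -0.054
outer loop
vertex 0.244 -0.453 -3.186
vertex -0.129 -0.785 -2.284
vertex 0.571 -0.029 -2.305
endloop
endfacet
facet normal -0.146 0.912 -0.385
outer loop
vertex 0.244 -0.453 -3.186
vertex 0.571 -0.029 -2.305
vertex 1.244 -0.239 -3.058
endloop
endfacet
facet normal 0.020 0.442 -0.897
outer loop
vertex 0.244 -0.453 -3.186
vertex 1.244 -0.239 -3.058
vertex 0.959 -1.124 -3.501
endloop
endfacet
facet normal -0.465 -0.081 -0.882
outer loop
vertex 0.244 -0.453 -3.186
vertex 0.959 -1.124 -3.501
vertex 0.111 -1.462 -3.023
endloop
endfacet
facet normal -0.563 0.539 0.626
outer loop
vertex 0.571 -0.029 -2.305
vertex -0.129 -0.785 -2.284
vertex 0.641 -0.776 -1.599
endloop
endfacet
facet normal -0.882 -0.453 0.128
outer loop
vertex -0.129 -0.785 -2.284
vertex 0.111 -1.462 -3.023
vertex 0.356 -1.661 -2.042
endloop
endfacet
facet normal -0.129 -0.688 -0.715
outer loop
vertex 0.111 -1.462 -3.023
vertex 0.959 -1.124 -3.501
vertex 1.029 -1.871 -2.795
endloop
endfacet
facet normal 0.655 0.159 -0.739
outer loop
vertex 0.959 -1.124 -3.501
vertex 1.244 -0.239 -3.058
vertex 1.729 -1.115 -2.816
endloop
endfacet
facet normal 0.387 0.918 0.090
outer loop
vertex 1.244 -0.239 -3.058
vertex 0.571 -0.029 -2.305
vertex 1.489 -0.438 -2.077
endloop
endfacet
facet normal -0.020 -0.442 0.897
outer loop
vertex 1.356 -1.447 -1.914
vertex 0.641 -0.776 -1.599
vertex 0.356 -1.661 -2.042
endloop
endfacet
facet normal 0.146 -0.912 0.385
outer loop
vertex 1.356 -1.447 -1.914
vertex 0.356 -1.661 -2.042
vertex 1.029 -1.871 -2.795
endloop
endfacet
facet normal 0.733 -0.678 0.054
outer loop
vertex 1.356 -1.447 -1.914
vertex 1.029 -1.871 -2.795
vertex 1.729 -1.115 -2.816
endloop
endfacet
facet normal 0.930 -0.064 0.361
outer loop
vertex 1.356 -1.447 -1.914
vertex 1.729 -1.115 -2.816
vertex 1.489 -0.438 -2.077
endloop
endfacet
facet normal 0.465 0.081 0.882
outer loop
vertex 1.356 -1.447 -1.914
vertex 1.489 -0.438 -2.077
vertex 0.641 -0.776 -1.599
endloop
endfacet
facet normal -0.655 -0.159 0.739
outer loop
vertex 0.356 -1.661 -2.042
vertex 0.641 -0.776 -1.599
vertex -0.129 -0.785 -2.284
endloop
endfacet
facet normal -0.387 -0.918 -0.090
outer loop
vertex 1.029 -1.871 -2.795
vertex 0.356 -1.661 -2.042
vertex 0.111 -1.462 -3.023
endloop
endfacet
facet normal 0.563 -0.539 -0.626
outer loop
vertex 1.729 -1.115 -2.816
vertex 1.029 -1.871 -2.795
vertex 0.959 -1.124 -3.501
endloop
endfacet
facet normal 0.882 0.453 -0.128
outer loop
vertex 1.489 -0.438 -2.077
vertex 1.729 -1.115 -2.816
vertex 1.244 -0.239 -3.058
endloop
endfacet
facet normal 0.129 0.688 0.715
outer loop
vertex 0.641 -0.776 -1.599
vertex 1.489 -0.438 -2.077
vertex 0.571 -0.029 -2.305
endloop
endfacet

endsolid


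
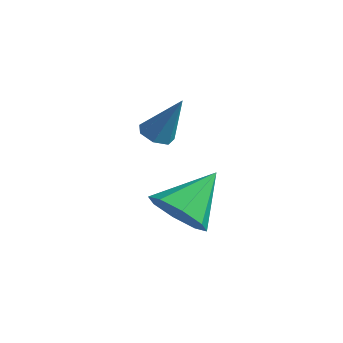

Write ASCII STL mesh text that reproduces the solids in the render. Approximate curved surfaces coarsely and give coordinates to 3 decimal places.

solid 
facet normal -0.436 -0.208 -0.876
outer loop
vertex -1.003 -1.773 0.567
vertex -1.355 -1.331 0.637
vertex -0.844 -1.341 0.385
endloop
endfacet
facet normal 0.933 -0.358 -0.035
outer loop
vertex -1.003 -1.773 0.567
vertex -0.844 -1.341 0.385
vertex -0.645 -0.989 2.063
endloop
endfacet
facet normal -0.436 -0.211 -0.875
outer loop
vertex -0.844 -1.341 0.385
vertex -1.355 -1.331 0.637
vertex -1.071 -0.902 0.392
endloop
endfacet
facet normal 0.869 0.453 -0.198
outer loop
vertex -0.844 -1.341 0.385
vertex -1.071 -0.902 0.392
vertex -0.645 -0.989 2.063
endloop
endfacet
facet normal -0.437 -0.210 -0.874
outer loop
vertex -1.071 -0.902 0.392
vertex -1.355 -1.331 0.637
vertex -1.511 -0.785 0.584
endloop
endfacet
facet normal 0.251 0.968 -0.014
outer loop
vertex -1.071 -0.902 0.392
vertex -1.511 -0.785 0.584
vertex -0.645 -0.989 2.063
endloop
endfacet
facet normal -0.435 -0.209 -0.876
outer loop
vertex -1.511 -0.785 0.584
vertex -1.355 -1.331 0.637
vertex -1.835 -1.079 0.815
endloop
endfacet
facet normal -0.459 0.804 0.379
outer loop
vertex -1.511 -0.785 0.584
vertex -1.835 -1.079 0.815
vertex -0.645 -0.989 2.063
endloop
endfacet
facet normal -0.435 -0.210 -0.876
outer loop
vertex -1.835 -1.079 0.815
vertex -1.355 -1.331 0.637
vertex -1.797 -1.563 0.912
endloop
endfacet
facet normal -0.724 0.080 0.685
outer loop
vertex -1.835 -1.079 0.815
vertex -1.797 -1.563 0.912
vertex -0.645 -0.989 2.063
endloop
endfacet
facet normal -0.435 -0.210 -0.876
outer loop
vertex -1.797 -1.563 0.912
vertex -1.355 -1.331 0.637
vertex -1.427 -1.871 0.802
endloop
endfacet
facet normal -0.345 -0.655 0.672
outer loop
vertex -1.797 -1.563 0.912
vertex -1.427 -1.871 0.802
vertex -0.645 -0.989 2.063
endloop
endfacet
facet normal -0.437 -0.209 -0.875
outer loop
vertex -1.427 -1.871 0.802
vertex -1.355 -1.331 0.637
vertex -1.003 -1.773 0.567
endloop
endfacet
facet normal 0.392 -0.850 0.352
outer loop
vertex -1.427 -1.871 0.802
vertex -1.003 -1.773 0.567
vertex -0.645 -0.989 2.063
endloop
endfacet
facet normal -0.027 -0.778 -0.628
outer loop
vertex 0.875 -1.495 -2.347
vertex 0.145 -1.919 -1.791
vertex 0.168 -1.285 -2.577
endloop
endfacet
facet normal 0.371 0.857 -0.359
outer loop
vertex 0.875 -1.495 -2.347
vertex 0.168 -1.285 -2.577
vertex 0.195 -0.481 -0.629
endloop
endfacet
facet normal -0.028 -0.778 -0.628
outer loop
vertex 0.168 -1.285 -2.577
vertex 0.145 -1.919 -1.791
vertex -0.553 -1.445 -2.347
endloop
endfacet
facet normal -0.310 0.880 -0.359
outer loop
vertex 0.168 -1.285 -2.577
vertex -0.553 -1.445 -2.347
vertex 0.195 -0.481 -0.629
endloop
endfacet
facet normal -0.026 -0.777 -0.629
outer loop
vertex -0.553 -1.445 -2.347
vertex 0.145 -1.919 -1.791
vertex -0.864 -1.884 -1.792
endloop
endfacet
facet normal -0.805 0.593 0.018
outer loop
vertex -0.553 -1.445 -2.347
vertex -0.864 -1.884 -1.792
vertex 0.195 -0.481 -0.629
endloop
endfacet
facet normal -0.026 -0.777 -0.629
outer loop
vertex -0.864 -1.884 -1.792
vertex 0.145 -1.919 -1.791
vertex -0.585 -2.343 -1.236
endloop
endfacet
facet normal -0.820 0.165 0.548
outer loop
vertex -0.864 -1.884 -1.792
vertex -0.585 -2.343 -1.236
vertex 0.195 -0.481 -0.629
endloop
endfacet
facet normal -0.026 -0.777 -0.629
outer loop
vertex -0.585 -2.343 -1.236
vertex 0.145 -1.919 -1.791
vertex 0.122 -2.553 -1.006
endloop
endfacet
facet normal -0.347 -0.156 0.925
outer loop
vertex -0.585 -2.343 -1.236
vertex 0.122 -2.553 -1.006
vertex 0.195 -0.481 -0.629
endloop
endfacet
facet normal -0.028 -0.777 -0.629
outer loop
vertex 0.122 -2.553 -1.006
vertex 0.145 -1.919 -1.791
vertex 0.843 -2.393 -1.236
endloop
endfacet
facet normal 0.335 -0.180 0.925
outer loop
vertex 0.122 -2.553 -1.006
vertex 0.843 -2.393 -1.236
vertex 0.195 -0.481 -0.629
endloop
endfacet
facet normal -0.027 -0.777 -0.629
outer loop
vertex 0.843 -2.393 -1.236
vertex 0.145 -1.919 -1.791
vertex 1.154 -1.954 -1.791
endloop
endfacet
facet normal 0.829 0.107 0.549
outer loop
vertex 0.843 -2.393 -1.236
vertex 1.154 -1.954 -1.791
vertex 0.195 -0.481 -0.629
endloop
endfacet
facet normal -0.027 -0.777 -0.628
outer loop
vertex 1.154 -1.954 -1.791
vertex 0.145 -1.919 -1.791
vertex 0.875 -1.495 -2.347
endloop
endfacet
facet normal 0.844 0.535 0.018
outer loop
vertex 1.154 -1.954 -1.791
vertex 0.875 -1.495 -2.347
vertex 0.195 -0.481 -0.629
endloop
endfacet

endsolid
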